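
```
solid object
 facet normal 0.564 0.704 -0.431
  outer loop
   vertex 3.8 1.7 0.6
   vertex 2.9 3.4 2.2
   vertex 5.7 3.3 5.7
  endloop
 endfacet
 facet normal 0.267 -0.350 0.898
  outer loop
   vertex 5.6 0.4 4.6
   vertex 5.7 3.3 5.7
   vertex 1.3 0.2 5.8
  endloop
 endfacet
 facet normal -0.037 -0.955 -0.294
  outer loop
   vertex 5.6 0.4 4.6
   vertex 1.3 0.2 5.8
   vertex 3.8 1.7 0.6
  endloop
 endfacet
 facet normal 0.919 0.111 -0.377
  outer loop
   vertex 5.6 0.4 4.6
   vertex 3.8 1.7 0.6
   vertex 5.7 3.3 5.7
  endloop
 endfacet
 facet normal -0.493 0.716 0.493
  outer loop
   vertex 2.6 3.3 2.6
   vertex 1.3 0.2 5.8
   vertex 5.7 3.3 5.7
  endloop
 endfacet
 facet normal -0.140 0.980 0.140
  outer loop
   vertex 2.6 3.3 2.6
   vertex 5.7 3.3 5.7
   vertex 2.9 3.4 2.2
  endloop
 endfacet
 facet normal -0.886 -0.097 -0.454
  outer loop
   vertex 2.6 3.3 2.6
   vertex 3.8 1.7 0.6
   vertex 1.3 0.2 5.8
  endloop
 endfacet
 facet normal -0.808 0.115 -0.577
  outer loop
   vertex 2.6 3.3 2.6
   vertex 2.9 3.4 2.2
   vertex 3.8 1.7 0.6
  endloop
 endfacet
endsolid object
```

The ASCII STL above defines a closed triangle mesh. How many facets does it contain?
8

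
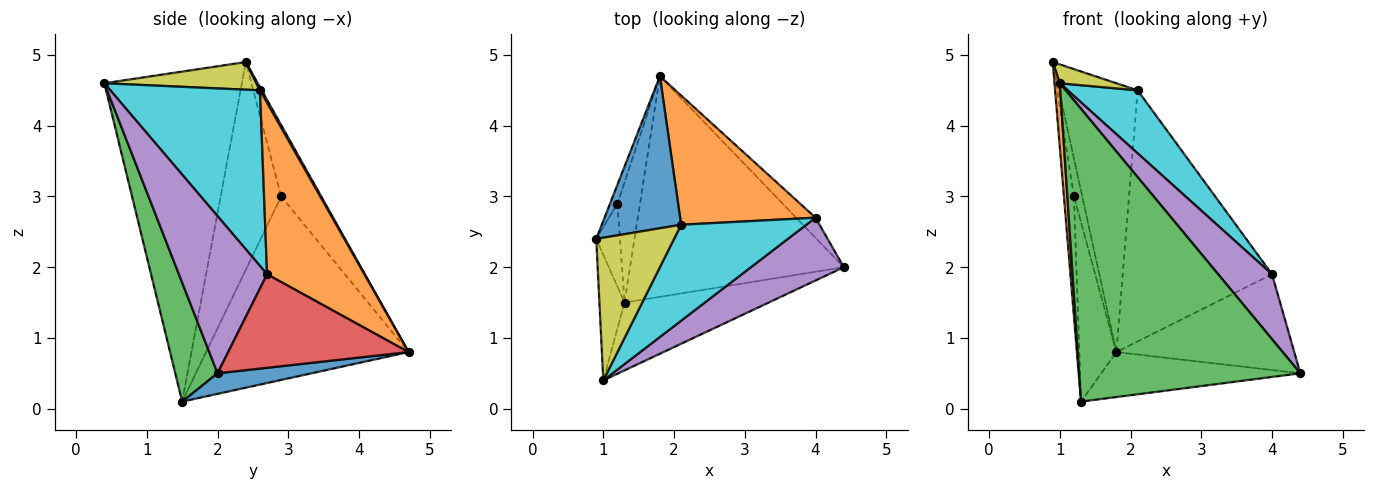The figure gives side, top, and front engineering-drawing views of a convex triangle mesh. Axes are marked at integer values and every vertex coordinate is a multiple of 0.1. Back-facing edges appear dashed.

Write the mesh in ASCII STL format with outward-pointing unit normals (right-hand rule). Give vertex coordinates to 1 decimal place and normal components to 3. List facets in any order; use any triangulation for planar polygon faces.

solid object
 facet normal 0.094 0.199 -0.976
  outer loop
   vertex 1.3 1.5 0.1
   vertex 1.8 4.7 0.8
   vertex 4.4 2.0 0.5
  endloop
 endfacet
 facet normal -0.996 -0.038 -0.076
  outer loop
   vertex 1.0 0.4 4.6
   vertex 0.9 2.4 4.9
   vertex 1.3 1.5 0.1
  endloop
 endfacet
 facet normal 0.183 -0.958 -0.222
  outer loop
   vertex 1.0 0.4 4.6
   vertex 1.3 1.5 0.1
   vertex 4.4 2.0 0.5
  endloop
 endfacet
 facet normal 0.704 0.695 -0.146
  outer loop
   vertex 4.0 2.7 1.9
   vertex 4.4 2.0 0.5
   vertex 1.8 4.7 0.8
  endloop
 endfacet
 facet normal 0.762 -0.465 0.450
  outer loop
   vertex 4.0 2.7 1.9
   vertex 1.0 0.4 4.6
   vertex 4.4 2.0 0.5
  endloop
 endfacet
 facet normal -0.974 0.202 -0.101
  outer loop
   vertex 1.2 2.9 3.0
   vertex 0.9 2.4 4.9
   vertex 1.8 4.7 0.8
  endloop
 endfacet
 facet normal -0.980 0.162 -0.112
  outer loop
   vertex 1.2 2.9 3.0
   vertex 1.3 1.5 0.1
   vertex 0.9 2.4 4.9
  endloop
 endfacet
 facet normal -0.977 0.179 -0.120
  outer loop
   vertex 1.2 2.9 3.0
   vertex 1.8 4.7 0.8
   vertex 1.3 1.5 0.1
  endloop
 endfacet
 facet normal 0.332 -0.124 0.935
  outer loop
   vertex 2.1 2.6 4.5
   vertex 0.9 2.4 4.9
   vertex 1.0 0.4 4.6
  endloop
 endfacet
 facet normal 0.761 -0.356 0.542
  outer loop
   vertex 2.1 2.6 4.5
   vertex 1.0 0.4 4.6
   vertex 4.0 2.7 1.9
  endloop
 endfacet
 facet normal 0.019 0.870 0.492
  outer loop
   vertex 2.1 2.6 4.5
   vertex 1.8 4.7 0.8
   vertex 0.9 2.4 4.9
  endloop
 endfacet
 facet normal 0.501 0.769 0.396
  outer loop
   vertex 2.1 2.6 4.5
   vertex 4.0 2.7 1.9
   vertex 1.8 4.7 0.8
  endloop
 endfacet
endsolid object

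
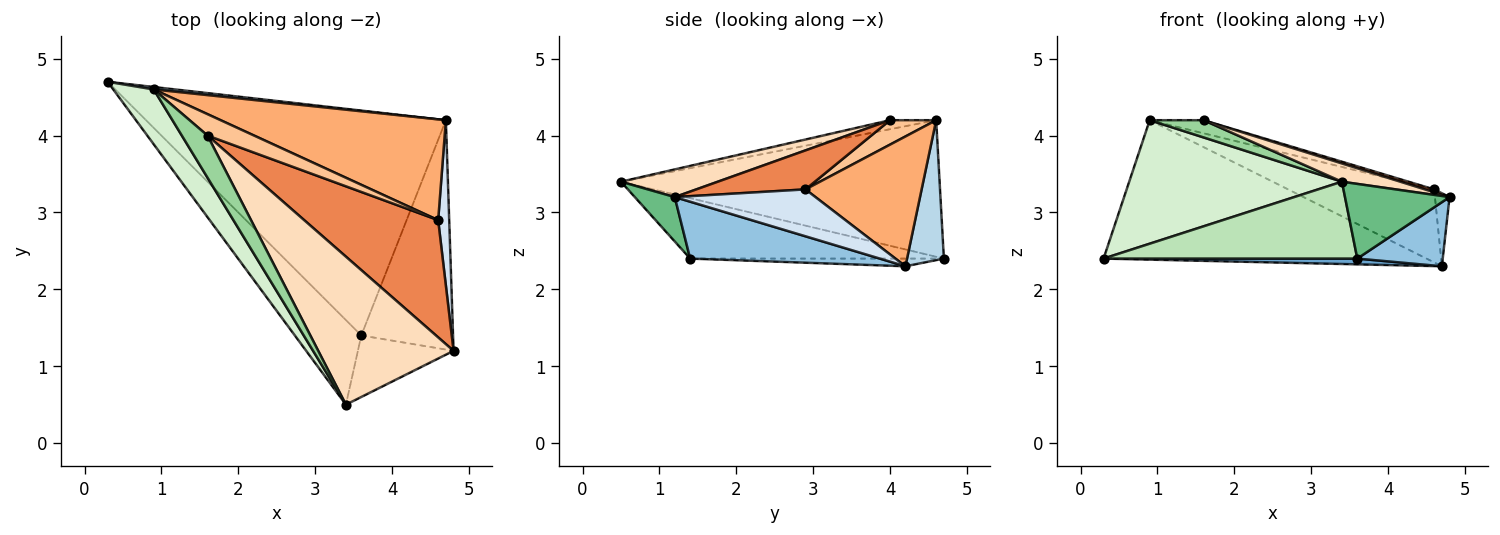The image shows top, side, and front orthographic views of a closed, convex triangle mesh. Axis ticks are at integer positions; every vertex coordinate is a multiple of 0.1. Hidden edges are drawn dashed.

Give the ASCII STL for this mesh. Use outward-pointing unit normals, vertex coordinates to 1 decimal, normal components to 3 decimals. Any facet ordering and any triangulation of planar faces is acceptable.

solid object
 facet normal -0.026 -0.026 -0.999
  outer loop
   vertex 3.6 1.4 2.4
   vertex 0.3 4.7 2.4
   vertex 4.7 4.2 2.3
  endloop
 endfacet
 facet normal 0.513 -0.231 -0.827
  outer loop
   vertex 3.6 1.4 2.4
   vertex 4.7 4.2 2.3
   vertex 4.8 1.2 3.2
  endloop
 endfacet
 facet normal 0.113 0.993 0.017
  outer loop
   vertex 0.9 4.6 4.2
   vertex 4.7 4.2 2.3
   vertex 0.3 4.7 2.4
  endloop
 endfacet
 facet normal 0.969 0.101 0.228
  outer loop
   vertex 4.6 2.9 3.3
   vertex 4.8 1.2 3.2
   vertex 4.7 4.2 2.3
  endloop
 endfacet
 facet normal 0.279 -0.024 0.960
  outer loop
   vertex 4.6 2.9 3.3
   vertex 1.6 4.0 4.2
   vertex 4.8 1.2 3.2
  endloop
 endfacet
 facet normal 0.423 0.532 0.734
  outer loop
   vertex 4.6 2.9 3.3
   vertex 4.7 4.2 2.3
   vertex 0.9 4.6 4.2
  endloop
 endfacet
 facet normal 0.408 0.476 0.779
  outer loop
   vertex 4.6 2.9 3.3
   vertex 0.9 4.6 4.2
   vertex 1.6 4.0 4.2
  endloop
 endfacet
 facet normal 0.199 -0.120 0.973
  outer loop
   vertex 3.4 0.5 3.4
   vertex 4.8 1.2 3.2
   vertex 1.6 4.0 4.2
  endloop
 endfacet
 facet normal 0.283 -0.740 -0.610
  outer loop
   vertex 3.4 0.5 3.4
   vertex 3.6 1.4 2.4
   vertex 4.8 1.2 3.2
  endloop
 endfacet
 facet normal -0.308 -0.360 0.881
  outer loop
   vertex 3.4 0.5 3.4
   vertex 1.6 4.0 4.2
   vertex 0.9 4.6 4.2
  endloop
 endfacet
 facet normal -0.558 -0.558 -0.614
  outer loop
   vertex 3.4 0.5 3.4
   vertex 0.3 4.7 2.4
   vertex 3.6 1.4 2.4
  endloop
 endfacet
 facet normal -0.808 -0.539 0.239
  outer loop
   vertex 3.4 0.5 3.4
   vertex 0.9 4.6 4.2
   vertex 0.3 4.7 2.4
  endloop
 endfacet
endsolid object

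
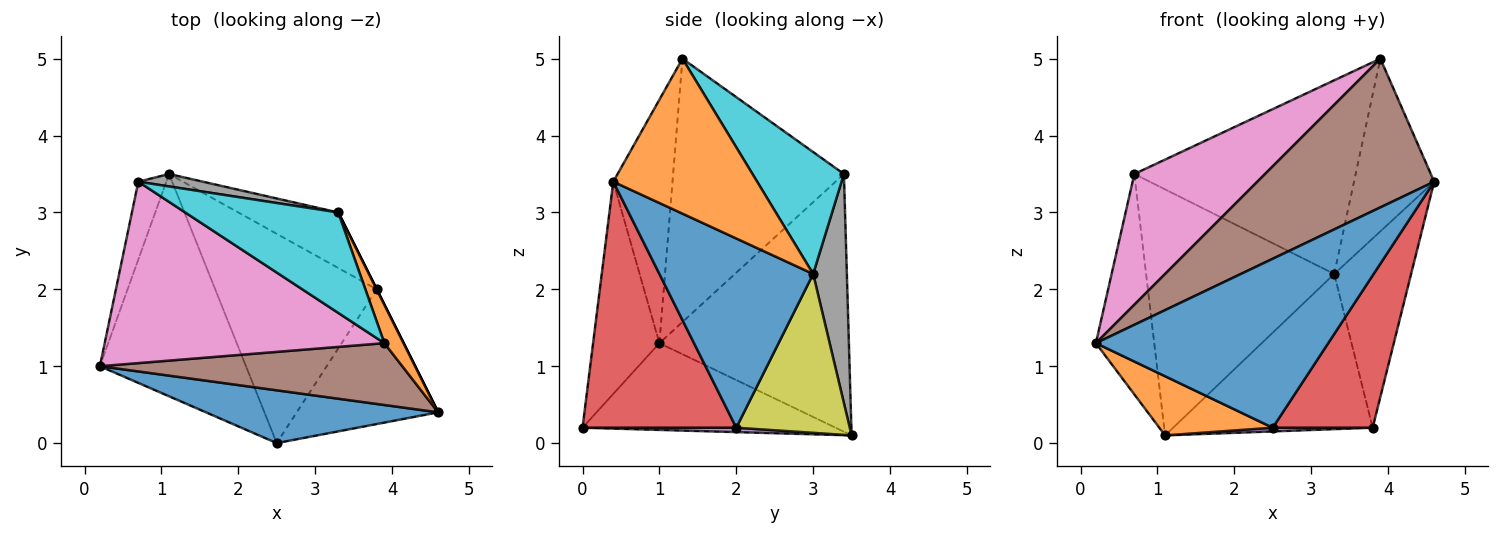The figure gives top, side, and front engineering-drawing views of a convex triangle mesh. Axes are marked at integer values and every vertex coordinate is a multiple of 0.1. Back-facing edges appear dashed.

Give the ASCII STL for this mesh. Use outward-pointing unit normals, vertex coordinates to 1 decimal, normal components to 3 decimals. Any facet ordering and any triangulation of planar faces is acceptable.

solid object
 facet normal -0.263 -0.921 0.288
  outer loop
   vertex 2.5 0.0 0.2
   vertex 4.6 0.4 3.4
   vertex 0.2 1.0 1.3
  endloop
 endfacet
 facet normal -0.498 -0.223 -0.838
  outer loop
   vertex 2.5 0.0 0.2
   vertex 0.2 1.0 1.3
   vertex 1.1 3.5 0.1
  endloop
 endfacet
 facet normal -0.951 0.293 -0.103
  outer loop
   vertex 0.7 3.4 3.5
   vertex 1.1 3.5 0.1
   vertex 0.2 1.0 1.3
  endloop
 endfacet
 facet normal 0.755 -0.491 -0.434
  outer loop
   vertex 3.8 2.0 0.2
   vertex 4.6 0.4 3.4
   vertex 2.5 0.0 0.2
  endloop
 endfacet
 facet normal 0.027 -0.018 -0.999
  outer loop
   vertex 3.8 2.0 0.2
   vertex 2.5 0.0 0.2
   vertex 1.1 3.5 0.1
  endloop
 endfacet
 facet normal -0.295 -0.882 0.367
  outer loop
   vertex 3.9 1.3 5.0
   vertex 0.2 1.0 1.3
   vertex 4.6 0.4 3.4
  endloop
 endfacet
 facet normal -0.607 -0.465 0.645
  outer loop
   vertex 3.9 1.3 5.0
   vertex 0.7 3.4 3.5
   vertex 0.2 1.0 1.3
  endloop
 endfacet
 facet normal 0.176 0.983 0.050
  outer loop
   vertex 3.3 3.0 2.2
   vertex 1.1 3.5 0.1
   vertex 0.7 3.4 3.5
  endloop
 endfacet
 facet normal 0.472 0.830 -0.297
  outer loop
   vertex 3.3 3.0 2.2
   vertex 3.8 2.0 0.2
   vertex 1.1 3.5 0.1
  endloop
 endfacet
 facet normal 0.344 0.833 0.432
  outer loop
   vertex 3.3 3.0 2.2
   vertex 0.7 3.4 3.5
   vertex 3.9 1.3 5.0
  endloop
 endfacet
 facet normal 0.894 0.447 0.000
  outer loop
   vertex 3.3 3.0 2.2
   vertex 4.6 0.4 3.4
   vertex 3.8 2.0 0.2
  endloop
 endfacet
 facet normal 0.868 0.484 0.108
  outer loop
   vertex 3.3 3.0 2.2
   vertex 3.9 1.3 5.0
   vertex 4.6 0.4 3.4
  endloop
 endfacet
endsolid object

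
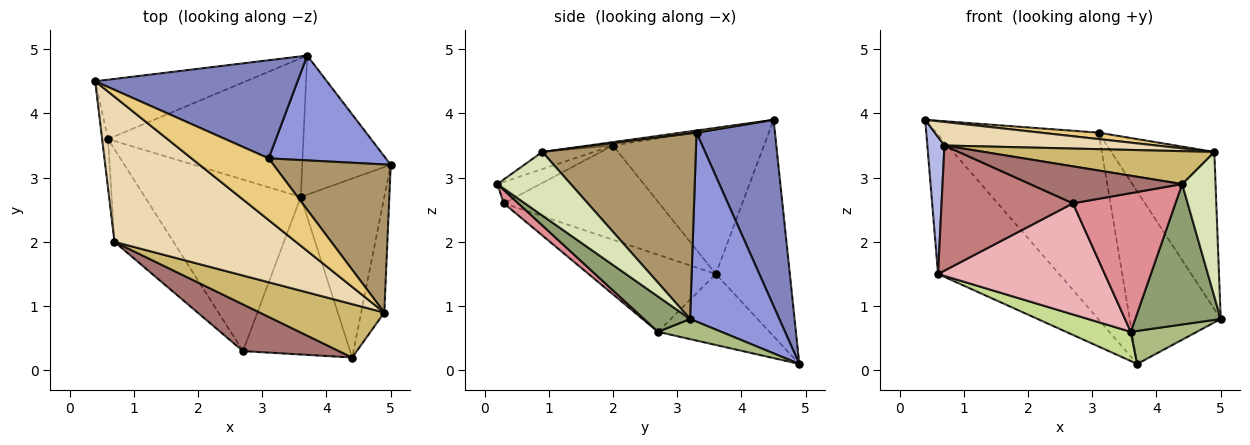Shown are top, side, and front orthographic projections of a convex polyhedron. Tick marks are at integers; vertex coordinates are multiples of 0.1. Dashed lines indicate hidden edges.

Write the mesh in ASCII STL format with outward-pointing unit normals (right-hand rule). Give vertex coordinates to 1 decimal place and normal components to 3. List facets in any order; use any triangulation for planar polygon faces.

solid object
 facet normal -0.490 0.802 -0.342
  outer loop
   vertex 0.6 3.6 1.5
   vertex 0.4 4.5 3.9
   vertex 3.7 4.9 0.1
  endloop
 endfacet
 facet normal 0.393 0.814 0.427
  outer loop
   vertex 3.1 3.3 3.7
   vertex 3.7 4.9 0.1
   vertex 0.4 4.5 3.9
  endloop
 endfacet
 facet normal 0.642 0.655 0.398
  outer loop
   vertex 3.1 3.3 3.7
   vertex 5.0 3.2 0.8
   vertex 3.7 4.9 0.1
  endloop
 endfacet
 facet normal -0.993 -0.113 -0.040
  outer loop
   vertex 0.7 2.0 3.5
   vertex 0.4 4.5 3.9
   vertex 0.6 3.6 1.5
  endloop
 endfacet
 facet normal 0.316 -0.586 -0.746
  outer loop
   vertex 3.6 2.7 0.6
   vertex 5.0 3.2 0.8
   vertex 4.4 0.2 2.9
  endloop
 endfacet
 facet normal 0.216 -0.226 -0.950
  outer loop
   vertex 3.6 2.7 0.6
   vertex 3.7 4.9 0.1
   vertex 5.0 3.2 0.8
  endloop
 endfacet
 facet normal -0.335 -0.194 -0.922
  outer loop
   vertex 3.6 2.7 0.6
   vertex 0.6 3.6 1.5
   vertex 3.7 4.9 0.1
  endloop
 endfacet
 facet normal 0.864 -0.393 -0.314
  outer loop
   vertex 4.9 0.9 3.4
   vertex 4.4 0.2 2.9
   vertex 5.0 3.2 0.8
  endloop
 endfacet
 facet normal 0.735 0.493 0.465
  outer loop
   vertex 4.9 0.9 3.4
   vertex 5.0 3.2 0.8
   vertex 3.1 3.3 3.7
  endloop
 endfacet
 facet normal -0.116 -0.521 0.846
  outer loop
   vertex 4.9 0.9 3.4
   vertex 0.7 2.0 3.5
   vertex 4.4 0.2 2.9
  endloop
 endfacet
 facet normal 0.028 -0.104 0.994
  outer loop
   vertex 4.9 0.9 3.4
   vertex 3.1 3.3 3.7
   vertex 0.4 4.5 3.9
  endloop
 endfacet
 facet normal -0.018 -0.160 0.987
  outer loop
   vertex 4.9 0.9 3.4
   vertex 0.4 4.5 3.9
   vertex 0.7 2.0 3.5
  endloop
 endfacet
 facet normal -0.172 -0.611 0.772
  outer loop
   vertex 2.7 0.3 2.6
   vertex 4.4 0.2 2.9
   vertex 0.7 2.0 3.5
  endloop
 endfacet
 facet normal -0.689 -0.582 -0.431
  outer loop
   vertex 2.7 0.3 2.6
   vertex 0.7 2.0 3.5
   vertex 0.6 3.6 1.5
  endloop
 endfacet
 facet normal 0.093 -0.658 -0.747
  outer loop
   vertex 2.7 0.3 2.6
   vertex 3.6 2.7 0.6
   vertex 4.4 0.2 2.9
  endloop
 endfacet
 facet normal -0.383 -0.502 -0.775
  outer loop
   vertex 2.7 0.3 2.6
   vertex 0.6 3.6 1.5
   vertex 3.6 2.7 0.6
  endloop
 endfacet
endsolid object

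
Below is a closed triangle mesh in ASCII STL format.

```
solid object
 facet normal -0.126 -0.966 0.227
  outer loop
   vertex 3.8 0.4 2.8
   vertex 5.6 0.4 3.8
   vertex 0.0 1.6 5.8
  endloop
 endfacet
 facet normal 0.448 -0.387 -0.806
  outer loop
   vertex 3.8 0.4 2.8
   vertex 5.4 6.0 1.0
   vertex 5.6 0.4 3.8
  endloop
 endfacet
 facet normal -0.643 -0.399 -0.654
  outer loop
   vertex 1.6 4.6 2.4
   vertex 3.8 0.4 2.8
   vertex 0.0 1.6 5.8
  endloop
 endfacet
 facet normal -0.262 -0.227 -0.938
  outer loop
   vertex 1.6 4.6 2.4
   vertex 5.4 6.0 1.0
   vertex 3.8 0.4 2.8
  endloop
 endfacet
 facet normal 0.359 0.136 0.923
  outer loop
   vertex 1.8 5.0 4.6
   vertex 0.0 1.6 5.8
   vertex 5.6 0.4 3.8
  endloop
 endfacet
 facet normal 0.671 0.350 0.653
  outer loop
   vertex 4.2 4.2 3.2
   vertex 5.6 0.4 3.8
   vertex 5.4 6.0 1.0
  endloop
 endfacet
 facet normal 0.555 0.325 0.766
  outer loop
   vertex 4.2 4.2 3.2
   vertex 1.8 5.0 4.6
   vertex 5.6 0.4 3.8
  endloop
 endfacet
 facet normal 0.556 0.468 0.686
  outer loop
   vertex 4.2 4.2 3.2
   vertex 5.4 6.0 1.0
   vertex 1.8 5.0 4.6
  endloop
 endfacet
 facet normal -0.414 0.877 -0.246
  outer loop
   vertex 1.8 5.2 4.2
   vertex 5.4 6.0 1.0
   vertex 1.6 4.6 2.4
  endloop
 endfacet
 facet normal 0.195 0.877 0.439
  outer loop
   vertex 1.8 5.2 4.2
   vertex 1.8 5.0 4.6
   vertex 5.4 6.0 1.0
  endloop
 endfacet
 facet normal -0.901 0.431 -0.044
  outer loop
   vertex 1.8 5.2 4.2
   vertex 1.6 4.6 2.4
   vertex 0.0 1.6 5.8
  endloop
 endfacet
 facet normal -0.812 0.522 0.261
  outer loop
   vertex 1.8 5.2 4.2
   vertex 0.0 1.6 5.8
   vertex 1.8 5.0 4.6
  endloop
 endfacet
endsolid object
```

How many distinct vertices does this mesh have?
8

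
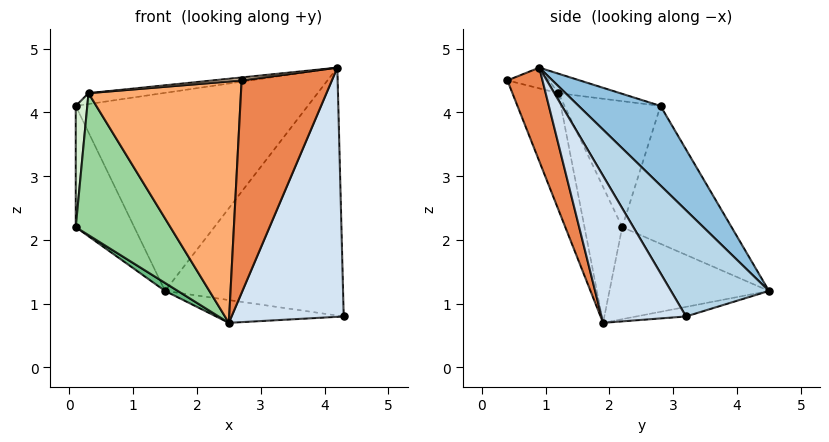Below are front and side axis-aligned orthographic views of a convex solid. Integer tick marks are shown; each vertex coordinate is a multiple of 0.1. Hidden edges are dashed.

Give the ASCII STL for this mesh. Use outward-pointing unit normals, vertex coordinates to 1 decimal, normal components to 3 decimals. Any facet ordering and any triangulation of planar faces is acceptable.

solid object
 facet normal -0.064 0.165 -0.984
  outer loop
   vertex 1.5 4.5 1.2
   vertex 4.3 3.2 0.8
   vertex 2.5 1.9 0.7
  endloop
 endfacet
 facet normal 0.271 0.768 0.581
  outer loop
   vertex 4.2 0.9 4.7
   vertex 1.5 4.5 1.2
   vertex 0.1 2.8 4.1
  endloop
 endfacet
 facet normal 0.426 0.774 0.468
  outer loop
   vertex 4.2 0.9 4.7
   vertex 4.3 3.2 0.8
   vertex 1.5 4.5 1.2
  endloop
 endfacet
 facet normal 0.548 -0.727 -0.415
  outer loop
   vertex 4.2 0.9 4.7
   vertex 2.5 1.9 0.7
   vertex 4.3 3.2 0.8
  endloop
 endfacet
 facet normal 0.338 -0.869 -0.361
  outer loop
   vertex 4.2 0.9 4.7
   vertex 2.7 0.4 4.5
   vertex 2.5 1.9 0.7
  endloop
 endfacet
 facet normal -0.272 -0.900 -0.341
  outer loop
   vertex 0.3 1.2 4.3
   vertex 2.5 1.9 0.7
   vertex 2.7 0.4 4.5
  endloop
 endfacet
 facet normal -0.093 0.112 0.989
  outer loop
   vertex 0.3 1.2 4.3
   vertex 4.2 0.9 4.7
   vertex 0.1 2.8 4.1
  endloop
 endfacet
 facet normal -0.107 -0.074 0.991
  outer loop
   vertex 0.3 1.2 4.3
   vertex 2.7 0.4 4.5
   vertex 4.2 0.9 4.7
  endloop
 endfacet
 facet normal -0.533 -0.043 -0.845
  outer loop
   vertex 0.1 2.2 2.2
   vertex 1.5 4.5 1.2
   vertex 2.5 1.9 0.7
  endloop
 endfacet
 facet normal -0.343 -0.860 -0.377
  outer loop
   vertex 0.1 2.2 2.2
   vertex 2.5 1.9 0.7
   vertex 0.3 1.2 4.3
  endloop
 endfacet
 facet normal -0.872 0.467 -0.147
  outer loop
   vertex 0.1 2.2 2.2
   vertex 0.1 2.8 4.1
   vertex 1.5 4.5 1.2
  endloop
 endfacet
 facet normal -0.992 -0.119 0.038
  outer loop
   vertex 0.1 2.2 2.2
   vertex 0.3 1.2 4.3
   vertex 0.1 2.8 4.1
  endloop
 endfacet
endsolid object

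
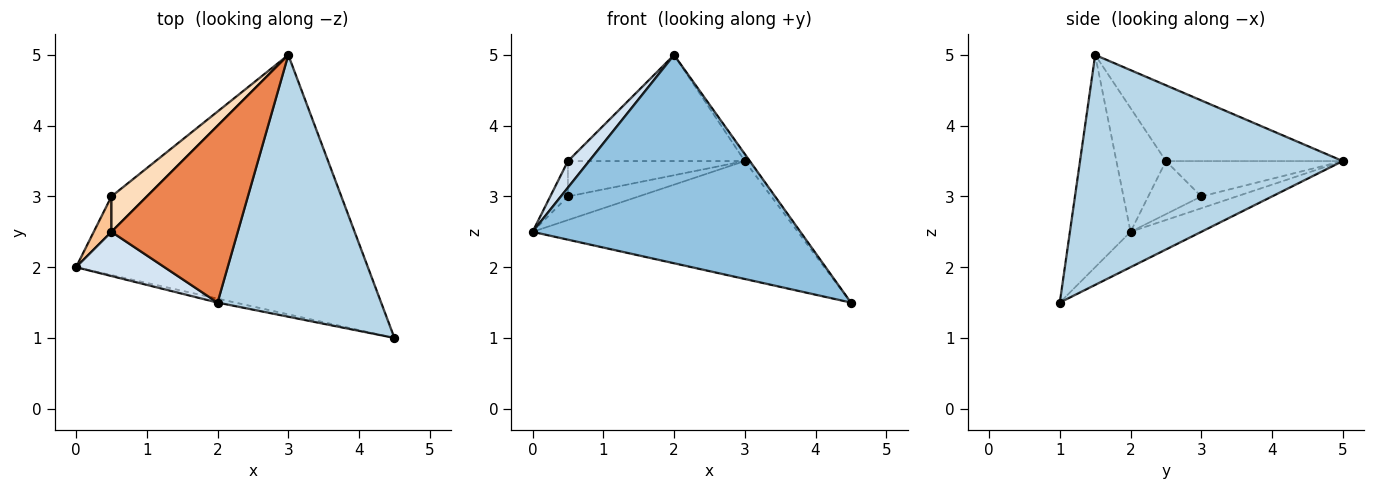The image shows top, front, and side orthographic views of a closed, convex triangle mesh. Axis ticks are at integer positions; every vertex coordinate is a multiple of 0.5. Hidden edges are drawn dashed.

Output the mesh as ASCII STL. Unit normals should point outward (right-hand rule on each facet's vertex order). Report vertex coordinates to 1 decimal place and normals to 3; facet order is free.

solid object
 facet normal -0.110 0.411 -0.905
  outer loop
   vertex 3.0 5.0 3.5
   vertex 4.5 1.0 1.5
   vertex 0.0 2.0 2.5
  endloop
 endfacet
 facet normal -0.221 -0.975 -0.018
  outer loop
   vertex 2.0 1.5 5.0
   vertex 0.0 2.0 2.5
   vertex 4.5 1.0 1.5
  endloop
 endfacet
 facet normal 0.815 0.016 0.580
  outer loop
   vertex 2.0 1.5 5.0
   vertex 4.5 1.0 1.5
   vertex 3.0 5.0 3.5
  endloop
 endfacet
 facet normal -0.768 -0.329 0.549
  outer loop
   vertex 0.5 2.5 3.5
   vertex 0.0 2.0 2.5
   vertex 2.0 1.5 5.0
  endloop
 endfacet
 facet normal -0.457 0.457 0.762
  outer loop
   vertex 0.5 2.5 3.5
   vertex 2.0 1.5 5.0
   vertex 3.0 5.0 3.5
  endloop
 endfacet
 facet normal -0.267 0.535 -0.802
  outer loop
   vertex 0.5 3.0 3.0
   vertex 3.0 5.0 3.5
   vertex 0.0 2.0 2.5
  endloop
 endfacet
 facet normal -0.905 0.302 0.302
  outer loop
   vertex 0.5 3.0 3.0
   vertex 0.0 2.0 2.5
   vertex 0.5 2.5 3.5
  endloop
 endfacet
 facet normal -0.577 0.577 0.577
  outer loop
   vertex 0.5 3.0 3.0
   vertex 0.5 2.5 3.5
   vertex 3.0 5.0 3.5
  endloop
 endfacet
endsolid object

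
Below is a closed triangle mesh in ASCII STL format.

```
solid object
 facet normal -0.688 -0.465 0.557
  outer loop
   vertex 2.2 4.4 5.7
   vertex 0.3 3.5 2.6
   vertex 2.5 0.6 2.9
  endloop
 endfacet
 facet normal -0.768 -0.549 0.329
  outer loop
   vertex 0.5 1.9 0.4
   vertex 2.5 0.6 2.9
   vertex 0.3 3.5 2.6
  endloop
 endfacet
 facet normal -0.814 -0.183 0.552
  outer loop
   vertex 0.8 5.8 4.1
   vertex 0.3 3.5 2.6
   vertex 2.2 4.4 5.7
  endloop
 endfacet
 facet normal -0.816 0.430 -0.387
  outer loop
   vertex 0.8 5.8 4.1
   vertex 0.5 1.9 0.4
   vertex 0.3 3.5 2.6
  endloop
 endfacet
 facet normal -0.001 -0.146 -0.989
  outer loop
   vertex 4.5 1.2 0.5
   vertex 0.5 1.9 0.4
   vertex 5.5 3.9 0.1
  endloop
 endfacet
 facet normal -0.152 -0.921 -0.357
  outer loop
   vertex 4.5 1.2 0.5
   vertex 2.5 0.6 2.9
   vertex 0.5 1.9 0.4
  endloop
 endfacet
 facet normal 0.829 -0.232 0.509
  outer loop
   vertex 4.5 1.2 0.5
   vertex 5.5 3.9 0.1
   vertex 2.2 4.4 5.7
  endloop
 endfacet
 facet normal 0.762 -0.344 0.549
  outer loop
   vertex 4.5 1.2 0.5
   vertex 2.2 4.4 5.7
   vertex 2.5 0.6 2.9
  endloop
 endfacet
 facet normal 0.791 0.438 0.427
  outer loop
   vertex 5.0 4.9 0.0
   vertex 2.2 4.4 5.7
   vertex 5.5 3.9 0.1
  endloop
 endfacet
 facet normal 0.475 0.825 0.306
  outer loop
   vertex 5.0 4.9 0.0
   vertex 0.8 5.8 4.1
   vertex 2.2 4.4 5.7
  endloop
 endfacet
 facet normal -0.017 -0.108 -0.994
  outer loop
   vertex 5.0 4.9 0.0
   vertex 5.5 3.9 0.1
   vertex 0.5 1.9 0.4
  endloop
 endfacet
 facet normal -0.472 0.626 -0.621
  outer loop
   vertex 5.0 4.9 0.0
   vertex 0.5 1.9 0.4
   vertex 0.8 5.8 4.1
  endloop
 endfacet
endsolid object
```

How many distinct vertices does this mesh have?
8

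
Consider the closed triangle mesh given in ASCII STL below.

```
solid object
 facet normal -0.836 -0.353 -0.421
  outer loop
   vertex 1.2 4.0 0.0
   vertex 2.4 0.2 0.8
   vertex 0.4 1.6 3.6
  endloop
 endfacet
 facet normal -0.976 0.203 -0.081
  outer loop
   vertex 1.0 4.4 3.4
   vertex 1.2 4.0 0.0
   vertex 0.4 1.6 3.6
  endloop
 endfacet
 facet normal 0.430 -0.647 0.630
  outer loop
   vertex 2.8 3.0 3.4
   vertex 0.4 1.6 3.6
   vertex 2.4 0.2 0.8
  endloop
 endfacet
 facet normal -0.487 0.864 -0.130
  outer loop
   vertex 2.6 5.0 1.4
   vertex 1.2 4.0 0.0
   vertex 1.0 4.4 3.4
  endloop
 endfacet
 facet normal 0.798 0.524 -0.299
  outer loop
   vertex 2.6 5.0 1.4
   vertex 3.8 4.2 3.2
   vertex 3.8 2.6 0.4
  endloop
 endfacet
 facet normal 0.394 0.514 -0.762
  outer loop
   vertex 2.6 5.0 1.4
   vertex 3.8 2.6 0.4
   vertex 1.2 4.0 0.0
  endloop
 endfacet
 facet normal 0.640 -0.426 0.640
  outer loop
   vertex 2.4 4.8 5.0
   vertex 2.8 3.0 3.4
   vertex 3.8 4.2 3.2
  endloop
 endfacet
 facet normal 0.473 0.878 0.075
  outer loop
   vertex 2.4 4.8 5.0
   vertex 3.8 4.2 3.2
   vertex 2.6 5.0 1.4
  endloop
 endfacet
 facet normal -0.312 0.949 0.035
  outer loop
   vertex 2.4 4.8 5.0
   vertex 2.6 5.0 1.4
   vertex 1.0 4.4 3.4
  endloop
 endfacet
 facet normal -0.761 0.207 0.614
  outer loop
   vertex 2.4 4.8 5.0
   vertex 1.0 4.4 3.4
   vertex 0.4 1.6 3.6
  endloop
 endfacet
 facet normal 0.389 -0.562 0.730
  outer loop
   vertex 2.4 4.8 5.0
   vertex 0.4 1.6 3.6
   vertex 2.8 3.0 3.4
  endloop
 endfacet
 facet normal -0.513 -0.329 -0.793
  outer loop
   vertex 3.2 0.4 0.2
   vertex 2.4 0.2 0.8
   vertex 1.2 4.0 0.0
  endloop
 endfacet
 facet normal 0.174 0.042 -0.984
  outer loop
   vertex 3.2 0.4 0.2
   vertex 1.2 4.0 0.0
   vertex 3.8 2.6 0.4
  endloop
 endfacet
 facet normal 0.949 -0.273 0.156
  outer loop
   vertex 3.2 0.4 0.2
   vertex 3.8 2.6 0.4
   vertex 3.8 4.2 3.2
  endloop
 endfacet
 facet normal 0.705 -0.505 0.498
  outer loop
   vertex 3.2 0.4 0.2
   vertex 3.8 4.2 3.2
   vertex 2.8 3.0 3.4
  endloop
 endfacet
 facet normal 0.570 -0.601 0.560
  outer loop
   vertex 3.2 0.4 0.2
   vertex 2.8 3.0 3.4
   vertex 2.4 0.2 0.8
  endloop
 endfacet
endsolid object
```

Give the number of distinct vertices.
10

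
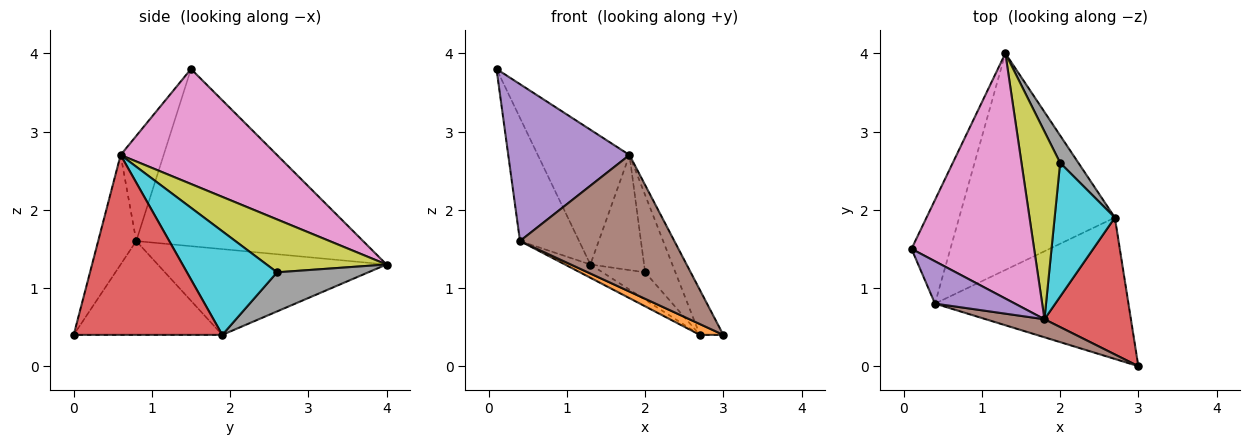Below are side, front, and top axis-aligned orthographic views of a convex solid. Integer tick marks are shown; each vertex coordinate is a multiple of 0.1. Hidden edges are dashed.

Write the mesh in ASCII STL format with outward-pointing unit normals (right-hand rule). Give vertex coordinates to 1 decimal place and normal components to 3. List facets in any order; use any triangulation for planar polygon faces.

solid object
 facet normal -0.947 0.247 -0.208
  outer loop
   vertex 0.4 0.8 1.6
   vertex 0.1 1.5 3.8
   vertex 1.3 4.0 1.3
  endloop
 endfacet
 facet normal -0.435 -0.069 -0.898
  outer loop
   vertex 0.4 0.8 1.6
   vertex 2.7 1.9 0.4
   vertex 3.0 0.0 0.4
  endloop
 endfacet
 facet normal -0.482 0.054 -0.875
  outer loop
   vertex 0.4 0.8 1.6
   vertex 1.3 4.0 1.3
   vertex 2.7 1.9 0.4
  endloop
 endfacet
 facet normal 0.892 0.141 0.429
  outer loop
   vertex 1.8 0.6 2.7
   vertex 3.0 0.0 0.4
   vertex 2.7 1.9 0.4
  endloop
 endfacet
 facet normal -0.324 -0.913 0.246
  outer loop
   vertex 1.8 0.6 2.7
   vertex 0.1 1.5 3.8
   vertex 0.4 0.8 1.6
  endloop
 endfacet
 facet normal -0.238 -0.963 0.127
  outer loop
   vertex 1.8 0.6 2.7
   vertex 0.4 0.8 1.6
   vertex 3.0 0.0 0.4
  endloop
 endfacet
 facet normal 0.635 0.372 0.677
  outer loop
   vertex 1.8 0.6 2.7
   vertex 1.3 4.0 1.3
   vertex 0.1 1.5 3.8
  endloop
 endfacet
 facet normal 0.835 0.389 0.389
  outer loop
   vertex 2.0 2.6 1.2
   vertex 2.7 1.9 0.4
   vertex 1.3 4.0 1.3
  endloop
 endfacet
 facet normal 0.759 0.340 0.555
  outer loop
   vertex 2.0 2.6 1.2
   vertex 1.3 4.0 1.3
   vertex 1.8 0.6 2.7
  endloop
 endfacet
 facet normal 0.830 0.279 0.483
  outer loop
   vertex 2.0 2.6 1.2
   vertex 1.8 0.6 2.7
   vertex 2.7 1.9 0.4
  endloop
 endfacet
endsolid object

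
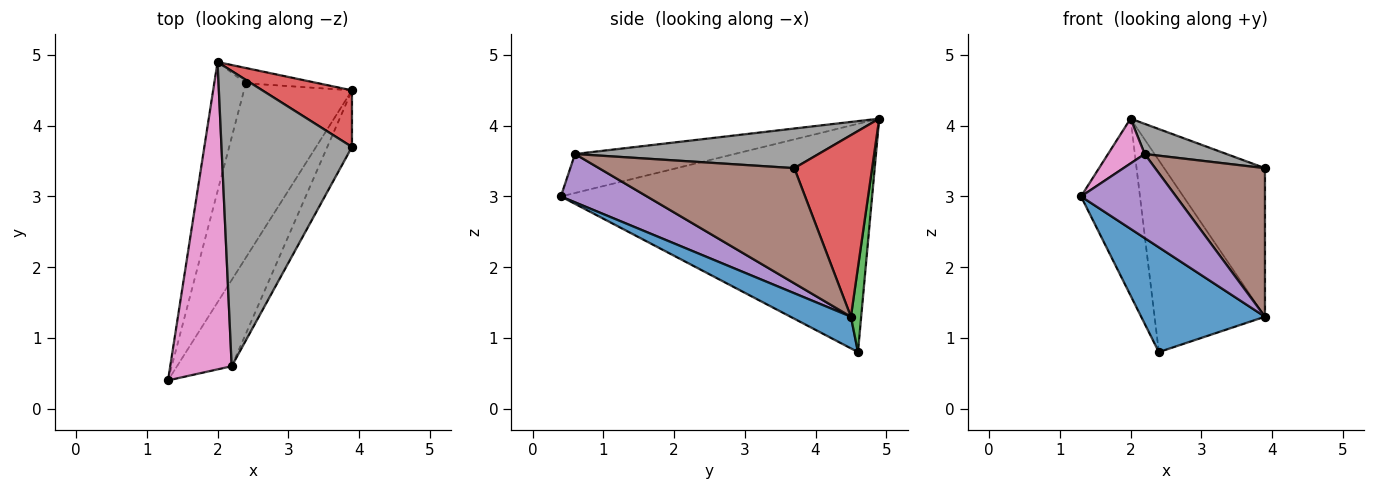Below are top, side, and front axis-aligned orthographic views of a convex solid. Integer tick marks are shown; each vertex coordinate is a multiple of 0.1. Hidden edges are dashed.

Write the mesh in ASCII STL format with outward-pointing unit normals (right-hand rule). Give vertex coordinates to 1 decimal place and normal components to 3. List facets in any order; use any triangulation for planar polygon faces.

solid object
 facet normal 0.244 -0.499 -0.831
  outer loop
   vertex 2.4 4.6 0.8
   vertex 3.9 4.5 1.3
   vertex 1.3 0.4 3.0
  endloop
 endfacet
 facet normal -0.974 0.184 -0.135
  outer loop
   vertex 2.4 4.6 0.8
   vertex 1.3 0.4 3.0
   vertex 2.0 4.9 4.1
  endloop
 endfacet
 facet normal 0.093 0.993 -0.079
  outer loop
   vertex 2.4 4.6 0.8
   vertex 2.0 4.9 4.1
   vertex 3.9 4.5 1.3
  endloop
 endfacet
 facet normal 0.585 0.758 0.289
  outer loop
   vertex 3.9 3.7 3.4
   vertex 3.9 4.5 1.3
   vertex 2.0 4.9 4.1
  endloop
 endfacet
 facet normal 0.535 -0.590 -0.605
  outer loop
   vertex 2.2 0.6 3.6
   vertex 1.3 0.4 3.0
   vertex 3.9 4.5 1.3
  endloop
 endfacet
 facet normal 0.857 -0.482 -0.184
  outer loop
   vertex 2.2 0.6 3.6
   vertex 3.9 4.5 1.3
   vertex 3.9 3.7 3.4
  endloop
 endfacet
 facet normal -0.532 -0.122 0.838
  outer loop
   vertex 2.2 0.6 3.6
   vertex 2.0 4.9 4.1
   vertex 1.3 0.4 3.0
  endloop
 endfacet
 facet normal 0.289 -0.097 0.952
  outer loop
   vertex 2.2 0.6 3.6
   vertex 3.9 3.7 3.4
   vertex 2.0 4.9 4.1
  endloop
 endfacet
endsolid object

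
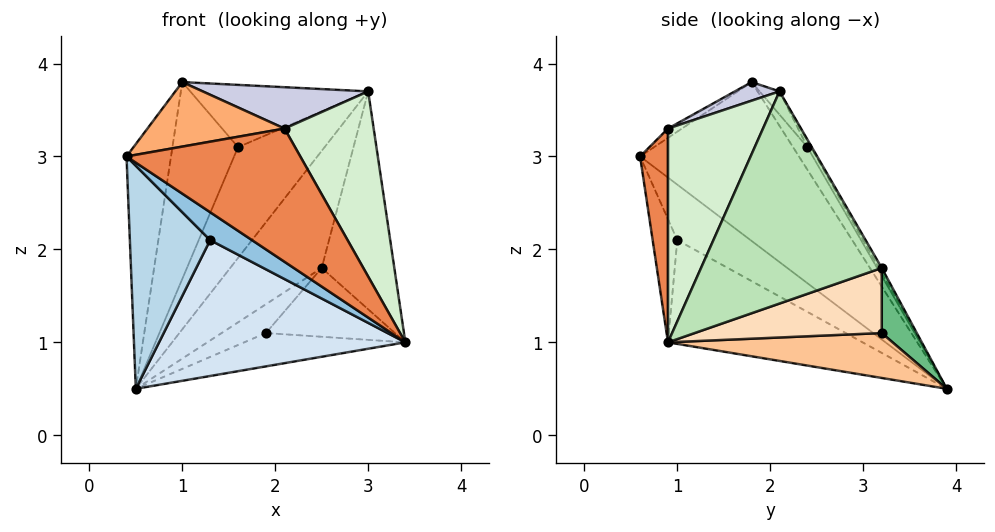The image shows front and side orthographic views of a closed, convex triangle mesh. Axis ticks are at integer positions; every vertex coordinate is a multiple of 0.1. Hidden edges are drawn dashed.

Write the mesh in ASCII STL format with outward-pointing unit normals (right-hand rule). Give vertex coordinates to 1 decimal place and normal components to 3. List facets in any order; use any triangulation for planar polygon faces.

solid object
 facet normal -0.918 0.257 0.303
  outer loop
   vertex 1.0 1.8 3.8
   vertex 0.5 3.9 0.5
   vertex 0.4 0.6 3.0
  endloop
 endfacet
 facet normal -0.379 -0.644 -0.665
  outer loop
   vertex 1.3 1.0 2.1
   vertex 3.4 0.9 1.0
   vertex 0.4 0.6 3.0
  endloop
 endfacet
 facet normal -0.476 -0.522 -0.708
  outer loop
   vertex 1.3 1.0 2.1
   vertex 0.4 0.6 3.0
   vertex 0.5 3.9 0.5
  endloop
 endfacet
 facet normal -0.414 -0.525 -0.744
  outer loop
   vertex 1.3 1.0 2.1
   vertex 0.5 3.9 0.5
   vertex 3.4 0.9 1.0
  endloop
 endfacet
 facet normal 0.158 -0.983 0.089
  outer loop
   vertex 2.1 0.9 3.3
   vertex 0.4 0.6 3.0
   vertex 3.4 0.9 1.0
  endloop
 endfacet
 facet normal -0.054 -0.535 0.843
  outer loop
   vertex 2.1 0.9 3.3
   vertex 1.0 1.8 3.8
   vertex 0.4 0.6 3.0
  endloop
 endfacet
 facet normal 0.516 0.370 -0.772
  outer loop
   vertex 1.9 3.2 1.1
   vertex 3.4 0.9 1.0
   vertex 0.5 3.9 0.5
  endloop
 endfacet
 facet normal 0.673 0.464 -0.577
  outer loop
   vertex 1.9 3.2 1.1
   vertex 2.5 3.2 1.8
   vertex 3.4 0.9 1.0
  endloop
 endfacet
 facet normal 0.548 0.693 -0.469
  outer loop
   vertex 1.9 3.2 1.1
   vertex 0.5 3.9 0.5
   vertex 2.5 3.2 1.8
  endloop
 endfacet
 facet normal -0.179 0.818 0.547
  outer loop
   vertex 1.6 2.4 3.1
   vertex 0.5 3.9 0.5
   vertex 1.0 1.8 3.8
  endloop
 endfacet
 facet normal 0.927 0.373 -0.028
  outer loop
   vertex 3.0 2.1 3.7
   vertex 3.4 0.9 1.0
   vertex 2.5 3.2 1.8
  endloop
 endfacet
 facet normal 0.674 -0.633 0.381
  outer loop
   vertex 3.0 2.1 3.7
   vertex 2.1 0.9 3.3
   vertex 3.4 0.9 1.0
  endloop
 endfacet
 facet normal -0.027 0.862 0.506
  outer loop
   vertex 3.0 2.1 3.7
   vertex 2.5 3.2 1.8
   vertex 0.5 3.9 0.5
  endloop
 endfacet
 facet normal -0.035 0.859 0.510
  outer loop
   vertex 3.0 2.1 3.7
   vertex 0.5 3.9 0.5
   vertex 1.6 2.4 3.1
  endloop
 endfacet
 facet normal 0.103 -0.383 0.918
  outer loop
   vertex 3.0 2.1 3.7
   vertex 1.0 1.8 3.8
   vertex 2.1 0.9 3.3
  endloop
 endfacet
 facet normal -0.089 0.793 0.603
  outer loop
   vertex 3.0 2.1 3.7
   vertex 1.6 2.4 3.1
   vertex 1.0 1.8 3.8
  endloop
 endfacet
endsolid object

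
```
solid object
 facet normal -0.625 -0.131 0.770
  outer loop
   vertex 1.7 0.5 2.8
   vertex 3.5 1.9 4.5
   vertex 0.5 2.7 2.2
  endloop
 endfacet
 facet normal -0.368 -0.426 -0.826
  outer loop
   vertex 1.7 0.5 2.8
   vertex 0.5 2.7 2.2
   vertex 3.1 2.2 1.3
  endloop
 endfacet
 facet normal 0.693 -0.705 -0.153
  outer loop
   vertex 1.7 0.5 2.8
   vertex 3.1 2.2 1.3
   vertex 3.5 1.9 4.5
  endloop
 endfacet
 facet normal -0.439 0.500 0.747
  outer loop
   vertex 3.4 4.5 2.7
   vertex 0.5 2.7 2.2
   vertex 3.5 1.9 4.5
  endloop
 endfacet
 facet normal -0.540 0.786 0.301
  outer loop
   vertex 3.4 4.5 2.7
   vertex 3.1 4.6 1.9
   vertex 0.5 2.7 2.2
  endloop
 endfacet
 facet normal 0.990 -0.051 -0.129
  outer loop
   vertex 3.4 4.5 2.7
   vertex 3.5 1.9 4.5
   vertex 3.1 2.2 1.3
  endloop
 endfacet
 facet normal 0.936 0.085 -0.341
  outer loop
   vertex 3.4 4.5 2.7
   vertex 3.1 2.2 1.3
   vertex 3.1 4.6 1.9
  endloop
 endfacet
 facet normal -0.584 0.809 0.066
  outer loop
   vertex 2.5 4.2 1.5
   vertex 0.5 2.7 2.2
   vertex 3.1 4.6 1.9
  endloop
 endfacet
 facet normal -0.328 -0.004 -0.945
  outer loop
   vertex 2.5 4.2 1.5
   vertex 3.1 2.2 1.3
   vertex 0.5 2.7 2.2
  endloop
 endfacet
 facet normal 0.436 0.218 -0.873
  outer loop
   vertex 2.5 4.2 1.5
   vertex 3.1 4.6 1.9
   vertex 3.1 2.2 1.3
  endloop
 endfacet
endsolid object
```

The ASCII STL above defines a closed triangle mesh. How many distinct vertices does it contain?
7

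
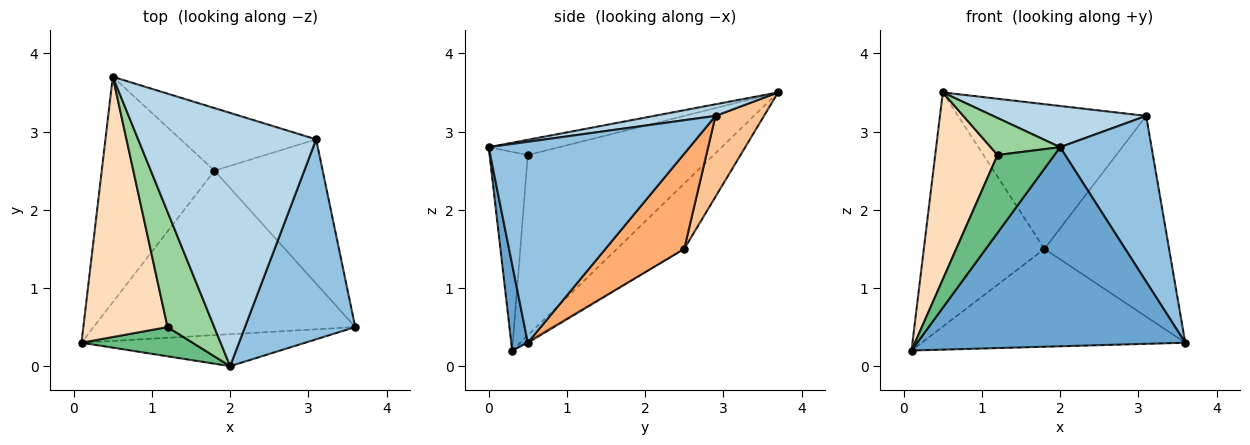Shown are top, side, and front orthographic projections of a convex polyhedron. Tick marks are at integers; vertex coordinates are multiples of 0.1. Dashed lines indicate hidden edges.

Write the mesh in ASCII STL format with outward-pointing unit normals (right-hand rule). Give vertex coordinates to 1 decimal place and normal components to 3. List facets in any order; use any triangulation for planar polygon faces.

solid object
 facet normal 0.061 -0.986 -0.158
  outer loop
   vertex 2.0 0.0 2.8
   vertex 0.1 0.3 0.2
   vertex 3.6 0.5 0.3
  endloop
 endfacet
 facet normal 0.814 -0.370 0.447
  outer loop
   vertex 3.1 2.9 3.2
   vertex 2.0 0.0 2.8
   vertex 3.6 0.5 0.3
  endloop
 endfacet
 facet normal 0.064 -0.160 0.985
  outer loop
   vertex 3.1 2.9 3.2
   vertex 0.5 3.7 3.5
   vertex 2.0 0.0 2.8
  endloop
 endfacet
 facet normal -0.005 0.511 -0.859
  outer loop
   vertex 1.8 2.5 1.5
   vertex 3.6 0.5 0.3
   vertex 0.1 0.3 0.2
  endloop
 endfacet
 facet normal -0.373 0.668 -0.643
  outer loop
   vertex 1.8 2.5 1.5
   vertex 0.1 0.3 0.2
   vertex 0.5 3.7 3.5
  endloop
 endfacet
 facet normal 0.457 0.722 -0.519
  outer loop
   vertex 1.8 2.5 1.5
   vertex 3.1 2.9 3.2
   vertex 3.6 0.5 0.3
  endloop
 endfacet
 facet normal 0.230 0.893 -0.386
  outer loop
   vertex 1.8 2.5 1.5
   vertex 0.5 3.7 3.5
   vertex 3.1 2.9 3.2
  endloop
 endfacet
 facet normal -0.867 -0.291 0.405
  outer loop
   vertex 1.2 0.5 2.7
   vertex 0.5 3.7 3.5
   vertex 0.1 0.3 0.2
  endloop
 endfacet
 facet normal -0.532 -0.792 0.298
  outer loop
   vertex 1.2 0.5 2.7
   vertex 0.1 0.3 0.2
   vertex 2.0 0.0 2.8
  endloop
 endfacet
 facet normal -0.296 -0.292 0.909
  outer loop
   vertex 1.2 0.5 2.7
   vertex 2.0 0.0 2.8
   vertex 0.5 3.7 3.5
  endloop
 endfacet
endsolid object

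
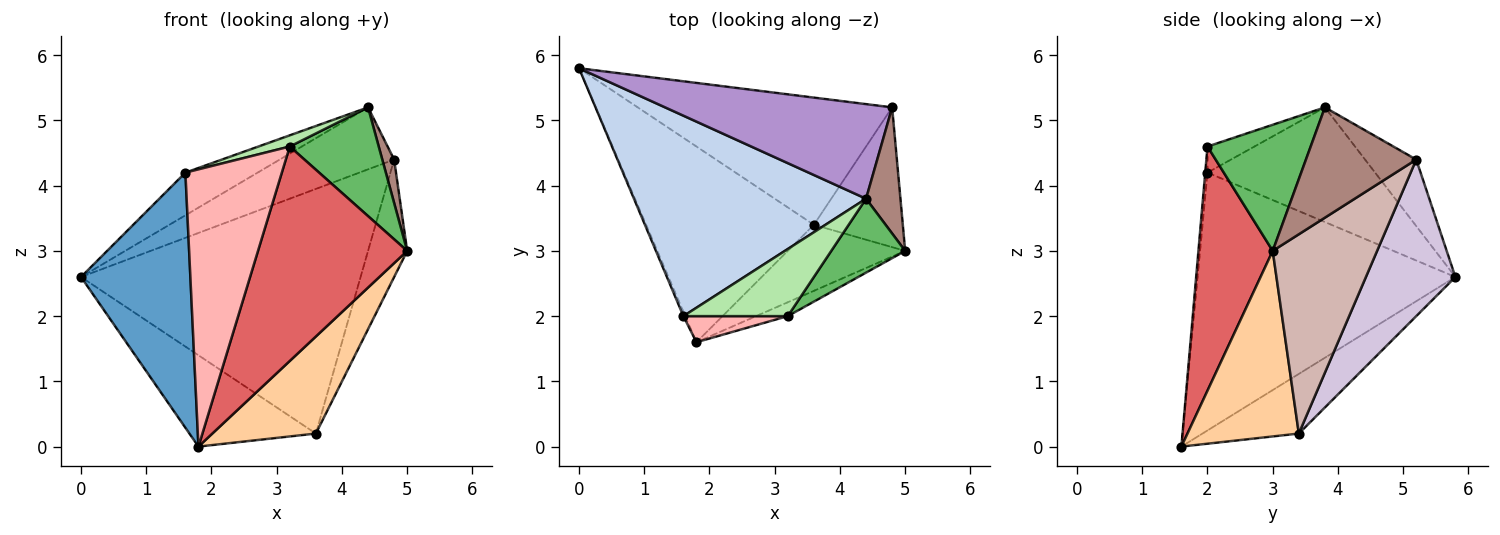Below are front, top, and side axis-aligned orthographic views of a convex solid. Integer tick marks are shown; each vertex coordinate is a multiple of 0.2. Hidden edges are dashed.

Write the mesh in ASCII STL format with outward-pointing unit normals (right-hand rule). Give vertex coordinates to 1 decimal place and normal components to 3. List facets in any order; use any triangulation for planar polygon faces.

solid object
 facet normal -0.921 -0.390 -0.007
  outer loop
   vertex 1.6 2.0 4.2
   vertex 0.0 5.8 2.6
   vertex 1.8 1.6 0.0
  endloop
 endfacet
 facet normal -0.435 0.188 0.881
  outer loop
   vertex 1.6 2.0 4.2
   vertex 4.4 3.8 5.2
   vertex 0.0 5.8 2.6
  endloop
 endfacet
 facet normal -0.307 0.403 -0.863
  outer loop
   vertex 3.6 3.4 0.2
   vertex 1.8 1.6 0.0
   vertex 0.0 5.8 2.6
  endloop
 endfacet
 facet normal 0.664 -0.618 -0.420
  outer loop
   vertex 3.6 3.4 0.2
   vertex 5.0 3.0 3.0
   vertex 1.8 1.6 0.0
  endloop
 endfacet
 facet normal 0.692 -0.597 0.406
  outer loop
   vertex 3.2 2.0 4.6
   vertex 5.0 3.0 3.0
   vertex 4.4 3.8 5.2
  endloop
 endfacet
 facet normal -0.239 -0.160 0.958
  outer loop
   vertex 3.2 2.0 4.6
   vertex 4.4 3.8 5.2
   vertex 1.6 2.0 4.2
  endloop
 endfacet
 facet normal 0.445 -0.894 -0.058
  outer loop
   vertex 3.2 2.0 4.6
   vertex 1.8 1.6 0.0
   vertex 5.0 3.0 3.0
  endloop
 endfacet
 facet normal -0.023 -0.995 0.094
  outer loop
   vertex 3.2 2.0 4.6
   vertex 1.6 2.0 4.2
   vertex 1.8 1.6 0.0
  endloop
 endfacet
 facet normal -0.238 0.532 0.812
  outer loop
   vertex 4.8 5.2 4.4
   vertex 0.0 5.8 2.6
   vertex 4.4 3.8 5.2
  endloop
 endfacet
 facet normal 0.273 0.853 -0.444
  outer loop
   vertex 4.8 5.2 4.4
   vertex 3.6 3.4 0.2
   vertex 0.0 5.8 2.6
  endloop
 endfacet
 facet normal 0.950 -0.102 0.296
  outer loop
   vertex 4.8 5.2 4.4
   vertex 4.4 3.8 5.2
   vertex 5.0 3.0 3.0
  endloop
 endfacet
 facet normal 0.864 0.324 -0.386
  outer loop
   vertex 4.8 5.2 4.4
   vertex 5.0 3.0 3.0
   vertex 3.6 3.4 0.2
  endloop
 endfacet
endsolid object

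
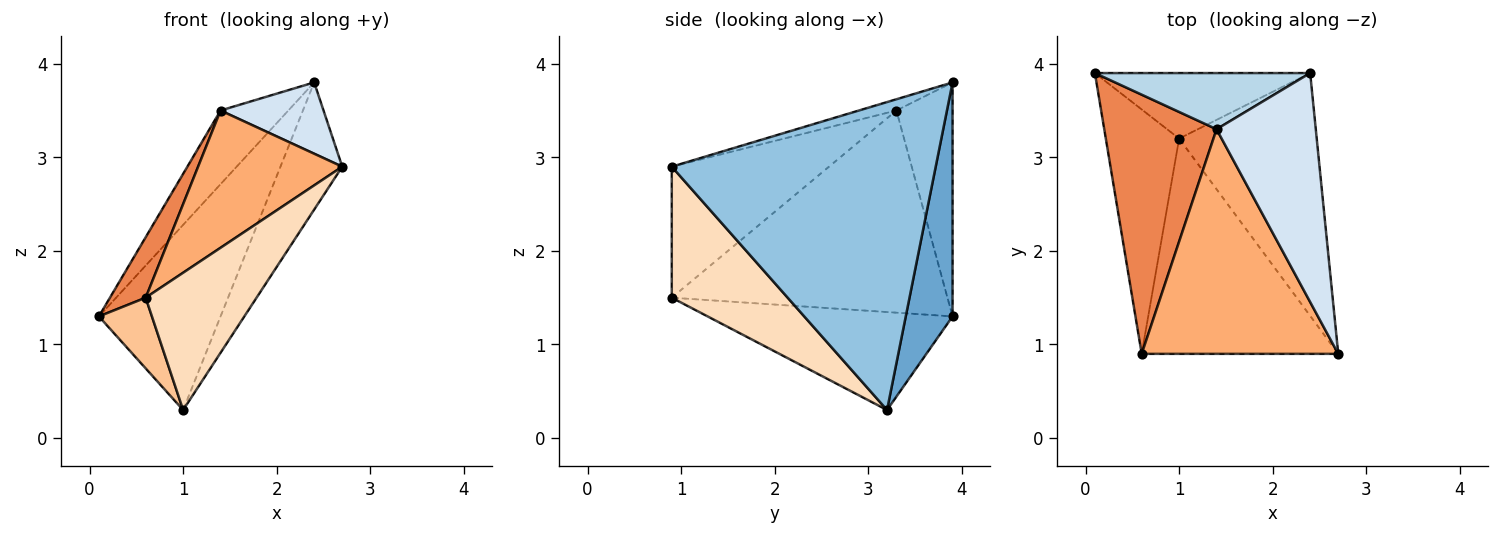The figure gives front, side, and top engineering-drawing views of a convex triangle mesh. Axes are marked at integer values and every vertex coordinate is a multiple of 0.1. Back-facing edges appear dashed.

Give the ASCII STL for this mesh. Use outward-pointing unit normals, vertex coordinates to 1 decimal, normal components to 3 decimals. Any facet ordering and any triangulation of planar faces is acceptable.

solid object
 facet normal 0.341 0.886 -0.314
  outer loop
   vertex 1.0 3.2 0.3
   vertex 0.1 3.9 1.3
   vertex 2.4 3.9 3.8
  endloop
 endfacet
 facet normal 0.893 0.209 -0.399
  outer loop
   vertex 1.0 3.2 0.3
   vertex 2.4 3.9 3.8
   vertex 2.7 0.9 2.9
  endloop
 endfacet
 facet normal -0.550 0.664 0.506
  outer loop
   vertex 1.4 3.3 3.5
   vertex 2.4 3.9 3.8
   vertex 0.1 3.9 1.3
  endloop
 endfacet
 facet normal -0.107 -0.296 0.949
  outer loop
   vertex 1.4 3.3 3.5
   vertex 2.7 0.9 2.9
   vertex 2.4 3.9 3.8
  endloop
 endfacet
 facet normal -0.869 -0.113 0.483
  outer loop
   vertex 0.6 0.9 1.5
   vertex 1.4 3.3 3.5
   vertex 0.1 3.9 1.3
  endloop
 endfacet
 facet normal -0.494 -0.453 0.742
  outer loop
   vertex 0.6 0.9 1.5
   vertex 2.7 0.9 2.9
   vertex 1.4 3.3 3.5
  endloop
 endfacet
 facet normal -0.789 -0.171 -0.590
  outer loop
   vertex 0.6 0.9 1.5
   vertex 0.1 3.9 1.3
   vertex 1.0 3.2 0.3
  endloop
 endfacet
 facet normal 0.490 -0.469 -0.735
  outer loop
   vertex 0.6 0.9 1.5
   vertex 1.0 3.2 0.3
   vertex 2.7 0.9 2.9
  endloop
 endfacet
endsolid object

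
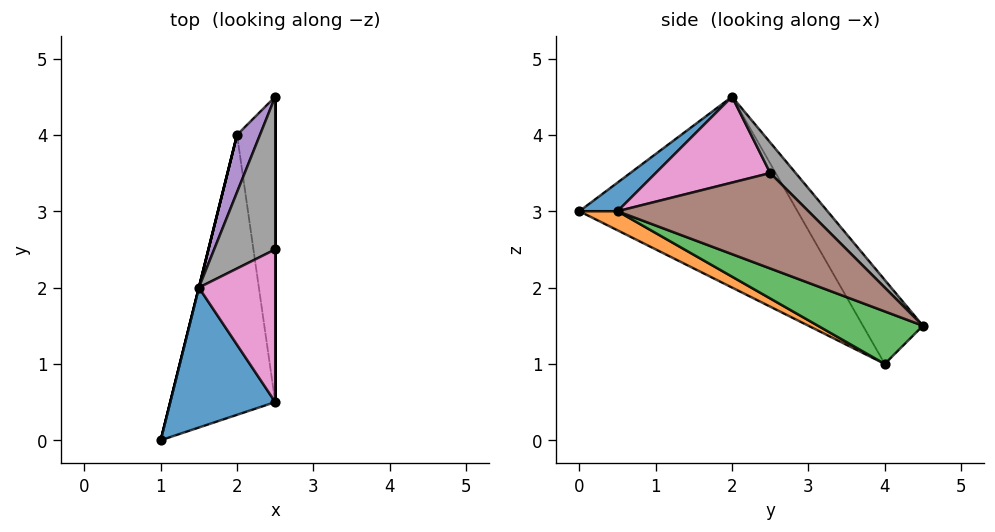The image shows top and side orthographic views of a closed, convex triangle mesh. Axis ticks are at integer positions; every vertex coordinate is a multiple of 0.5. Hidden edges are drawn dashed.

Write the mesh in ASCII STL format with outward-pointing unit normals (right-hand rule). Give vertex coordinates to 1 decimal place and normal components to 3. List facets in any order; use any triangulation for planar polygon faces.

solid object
 facet normal 0.207 -0.620 0.757
  outer loop
   vertex 1.5 2.0 4.5
   vertex 1.0 0.0 3.0
   vertex 2.5 0.5 3.0
  endloop
 endfacet
 facet normal 0.158 -0.473 -0.867
  outer loop
   vertex 2.0 4.0 1.0
   vertex 2.5 0.5 3.0
   vertex 1.0 0.0 3.0
  endloop
 endfacet
 facet normal 0.790 -0.215 -0.574
  outer loop
   vertex 2.0 4.0 1.0
   vertex 2.5 4.5 1.5
   vertex 2.5 0.5 3.0
  endloop
 endfacet
 facet normal -0.970 0.243 0.000
  outer loop
   vertex 2.0 4.0 1.0
   vertex 1.0 0.0 3.0
   vertex 1.5 2.0 4.5
  endloop
 endfacet
 facet normal -0.790 0.574 0.215
  outer loop
   vertex 2.0 4.0 1.0
   vertex 1.5 2.0 4.5
   vertex 2.5 4.5 1.5
  endloop
 endfacet
 facet normal 1.000 0.000 0.000
  outer loop
   vertex 2.5 2.5 3.5
   vertex 2.5 0.5 3.0
   vertex 2.5 4.5 1.5
  endloop
 endfacet
 facet normal 0.737 -0.164 0.655
  outer loop
   vertex 2.5 2.5 3.5
   vertex 1.5 2.0 4.5
   vertex 2.5 0.5 3.0
  endloop
 endfacet
 facet normal 0.333 0.667 0.667
  outer loop
   vertex 2.5 2.5 3.5
   vertex 2.5 4.5 1.5
   vertex 1.5 2.0 4.5
  endloop
 endfacet
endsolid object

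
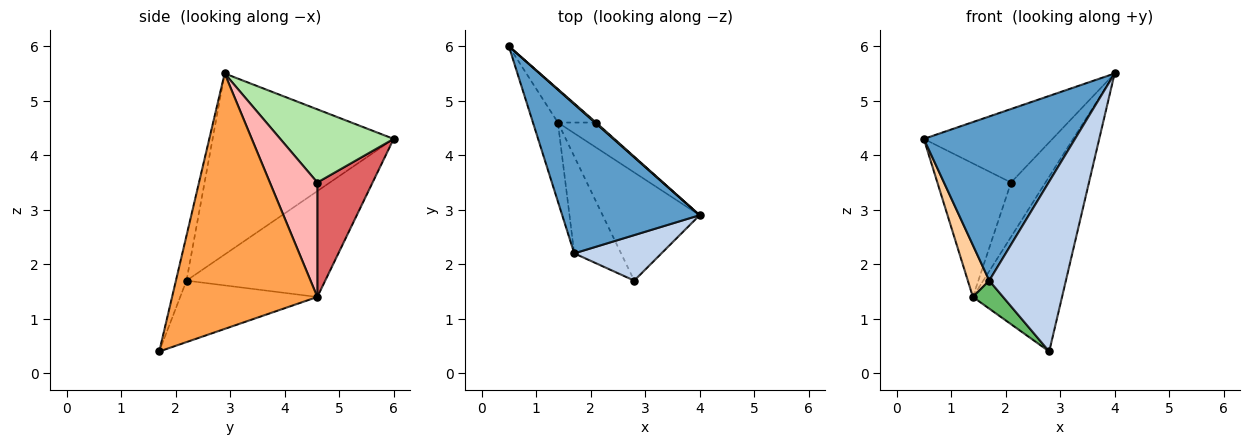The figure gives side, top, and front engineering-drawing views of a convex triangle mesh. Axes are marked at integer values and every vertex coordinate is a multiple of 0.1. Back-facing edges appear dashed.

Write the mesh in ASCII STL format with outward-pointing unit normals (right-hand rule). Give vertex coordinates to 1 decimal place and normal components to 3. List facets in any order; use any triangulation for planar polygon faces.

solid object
 facet normal -0.663 -0.554 0.503
  outer loop
   vertex 1.7 2.2 1.7
   vertex 4.0 2.9 5.5
   vertex 0.5 6.0 4.3
  endloop
 endfacet
 facet normal -0.132 -0.957 0.256
  outer loop
   vertex 1.7 2.2 1.7
   vertex 2.8 1.7 0.4
   vertex 4.0 2.9 5.5
  endloop
 endfacet
 facet normal 0.811 0.498 -0.308
  outer loop
   vertex 1.4 4.6 1.4
   vertex 4.0 2.9 5.5
   vertex 2.8 1.7 0.4
  endloop
 endfacet
 facet normal -0.962 -0.149 -0.227
  outer loop
   vertex 1.4 4.6 1.4
   vertex 1.7 2.2 1.7
   vertex 0.5 6.0 4.3
  endloop
 endfacet
 facet normal -0.784 -0.173 -0.597
  outer loop
   vertex 1.4 4.6 1.4
   vertex 2.8 1.7 0.4
   vertex 1.7 2.2 1.7
  endloop
 endfacet
 facet normal 0.661 0.750 0.010
  outer loop
   vertex 2.1 4.6 3.5
   vertex 0.5 6.0 4.3
   vertex 4.0 2.9 5.5
  endloop
 endfacet
 facet normal 0.588 0.784 -0.196
  outer loop
   vertex 2.1 4.6 3.5
   vertex 1.4 4.6 1.4
   vertex 0.5 6.0 4.3
  endloop
 endfacet
 facet normal 0.781 0.567 -0.260
  outer loop
   vertex 2.1 4.6 3.5
   vertex 4.0 2.9 5.5
   vertex 1.4 4.6 1.4
  endloop
 endfacet
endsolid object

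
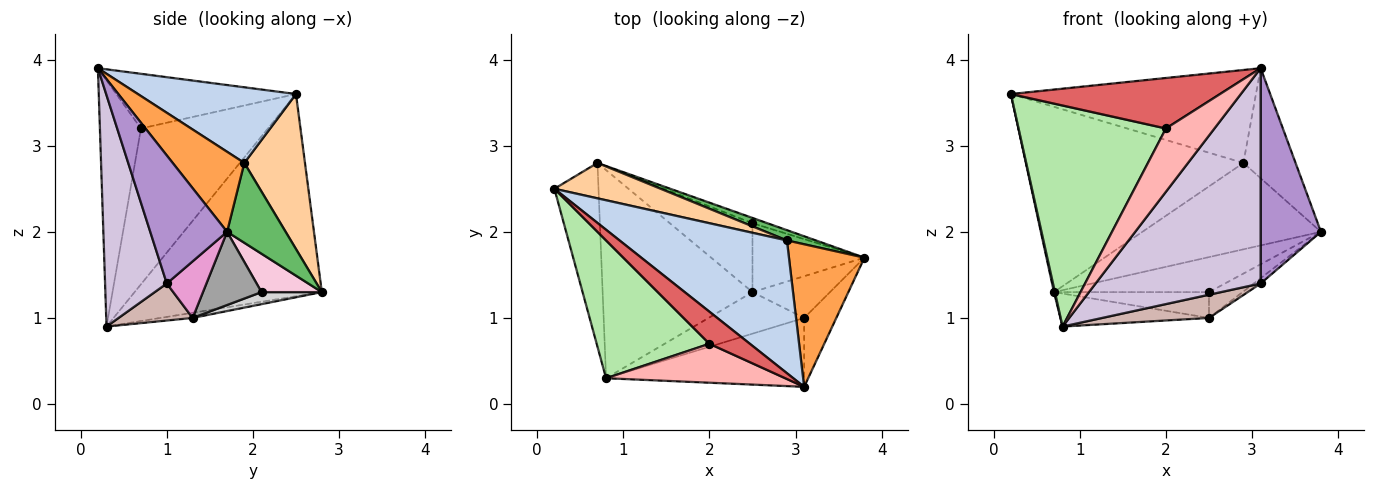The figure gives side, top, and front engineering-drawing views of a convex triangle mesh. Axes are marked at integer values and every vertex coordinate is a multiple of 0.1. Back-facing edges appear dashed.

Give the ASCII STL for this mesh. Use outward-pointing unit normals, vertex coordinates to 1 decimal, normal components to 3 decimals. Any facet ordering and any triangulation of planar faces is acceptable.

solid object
 facet normal -0.977 -0.005 -0.213
  outer loop
   vertex 0.7 2.8 1.3
   vertex 0.8 0.3 0.9
   vertex 0.2 2.5 3.6
  endloop
 endfacet
 facet normal 0.347 0.538 0.768
  outer loop
   vertex 2.9 1.9 2.8
   vertex 0.2 2.5 3.6
   vertex 3.1 0.2 3.9
  endloop
 endfacet
 facet normal 0.643 0.468 0.606
  outer loop
   vertex 2.9 1.9 2.8
   vertex 3.1 0.2 3.9
   vertex 3.8 1.7 2.0
  endloop
 endfacet
 facet normal 0.264 0.947 0.181
  outer loop
   vertex 2.9 1.9 2.8
   vertex 0.7 2.8 1.3
   vertex 0.2 2.5 3.6
  endloop
 endfacet
 facet normal 0.310 0.944 0.112
  outer loop
   vertex 2.9 1.9 2.8
   vertex 3.8 1.7 2.0
   vertex 0.7 2.8 1.3
  endloop
 endfacet
 facet normal -0.590 -0.685 0.427
  outer loop
   vertex 2.0 0.7 3.2
   vertex 0.2 2.5 3.6
   vertex 0.8 0.3 0.9
  endloop
 endfacet
 facet normal -0.587 -0.683 0.434
  outer loop
   vertex 2.0 0.7 3.2
   vertex 3.1 0.2 3.9
   vertex 0.2 2.5 3.6
  endloop
 endfacet
 facet normal -0.585 -0.691 0.425
  outer loop
   vertex 2.0 0.7 3.2
   vertex 0.8 0.3 0.9
   vertex 3.1 0.2 3.9
  endloop
 endfacet
 facet normal 0.772 -0.606 -0.194
  outer loop
   vertex 3.1 1.0 1.4
   vertex 3.8 1.7 2.0
   vertex 3.1 0.2 3.9
  endloop
 endfacet
 facet normal 0.335 -0.897 -0.287
  outer loop
   vertex 3.1 1.0 1.4
   vertex 3.1 0.2 3.9
   vertex 0.8 0.3 0.9
  endloop
 endfacet
 facet normal -0.034 0.157 -0.987
  outer loop
   vertex 2.5 1.3 1.0
   vertex 0.8 0.3 0.9
   vertex 0.7 2.8 1.3
  endloop
 endfacet
 facet normal 0.320 -0.462 -0.827
  outer loop
   vertex 2.5 1.3 1.0
   vertex 3.1 1.0 1.4
   vertex 0.8 0.3 0.9
  endloop
 endfacet
 facet normal 0.587 0.102 -0.803
  outer loop
   vertex 2.5 1.3 1.0
   vertex 3.8 1.7 2.0
   vertex 3.1 1.0 1.4
  endloop
 endfacet
 facet normal 0.359 0.923 -0.139
  outer loop
   vertex 2.5 2.1 1.3
   vertex 0.7 2.8 1.3
   vertex 3.8 1.7 2.0
  endloop
 endfacet
 facet normal 0.522 0.299 -0.799
  outer loop
   vertex 2.5 2.1 1.3
   vertex 3.8 1.7 2.0
   vertex 2.5 1.3 1.0
  endloop
 endfacet
 facet normal 0.135 0.348 -0.928
  outer loop
   vertex 2.5 2.1 1.3
   vertex 2.5 1.3 1.0
   vertex 0.7 2.8 1.3
  endloop
 endfacet
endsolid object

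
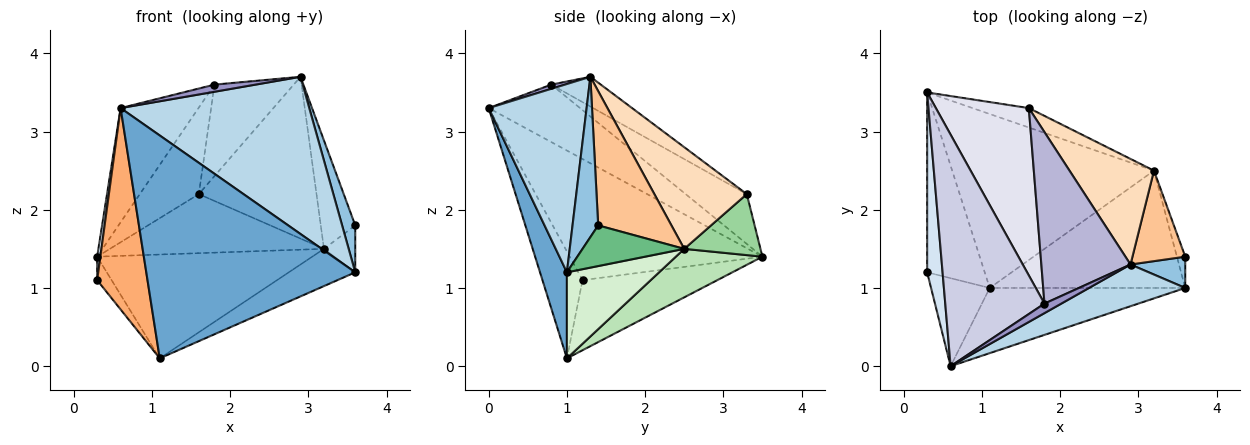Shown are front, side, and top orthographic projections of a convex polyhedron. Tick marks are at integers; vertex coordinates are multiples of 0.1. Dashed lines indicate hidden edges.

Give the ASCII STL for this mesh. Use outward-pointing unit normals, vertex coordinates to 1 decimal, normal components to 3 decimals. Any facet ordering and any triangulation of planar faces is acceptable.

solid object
 facet normal 0.123 -0.953 -0.279
  outer loop
   vertex 3.6 1.0 1.2
   vertex 0.6 0.0 3.3
   vertex 1.1 1.0 0.1
  endloop
 endfacet
 facet normal 0.852 -0.436 0.291
  outer loop
   vertex 3.6 1.0 1.2
   vertex 3.6 1.4 1.8
   vertex 2.9 1.3 3.7
  endloop
 endfacet
 facet normal 0.448 -0.864 0.229
  outer loop
   vertex 3.6 1.0 1.2
   vertex 2.9 1.3 3.7
   vertex 0.6 0.0 3.3
  endloop
 endfacet
 facet normal -0.992 -0.016 0.126
  outer loop
   vertex 0.3 1.2 1.1
   vertex 0.6 0.0 3.3
   vertex 0.3 3.5 1.4
  endloop
 endfacet
 facet normal -0.770 0.083 -0.633
  outer loop
   vertex 0.3 1.2 1.1
   vertex 0.3 3.5 1.4
   vertex 1.1 1.0 0.1
  endloop
 endfacet
 facet normal -0.589 -0.740 -0.323
  outer loop
   vertex 0.3 1.2 1.1
   vertex 1.1 1.0 0.1
   vertex 0.6 0.0 3.3
  endloop
 endfacet
 facet normal 0.852 0.401 0.335
  outer loop
   vertex 3.2 2.5 1.5
   vertex 2.9 1.3 3.7
   vertex 3.6 1.4 1.8
  endloop
 endfacet
 facet normal 0.550 0.700 0.457
  outer loop
   vertex 3.2 2.5 1.5
   vertex 1.6 3.3 2.2
   vertex 2.9 1.3 3.7
  endloop
 endfacet
 facet normal 0.938 0.289 -0.192
  outer loop
   vertex 3.2 2.5 1.5
   vertex 3.6 1.4 1.8
   vertex 3.6 1.0 1.2
  endloop
 endfacet
 facet normal 0.320 0.900 -0.296
  outer loop
   vertex 3.2 2.5 1.5
   vertex 0.3 3.5 1.4
   vertex 1.6 3.3 2.2
  endloop
 endfacet
 facet normal 0.202 0.502 -0.841
  outer loop
   vertex 3.2 2.5 1.5
   vertex 1.1 1.0 0.1
   vertex 0.3 3.5 1.4
  endloop
 endfacet
 facet normal 0.387 0.279 -0.879
  outer loop
   vertex 3.2 2.5 1.5
   vertex 3.6 1.0 1.2
   vertex 1.1 1.0 0.1
  endloop
 endfacet
 facet normal 0.196 -0.588 0.784
  outer loop
   vertex 1.8 0.8 3.6
   vertex 0.6 0.0 3.3
   vertex 2.9 1.3 3.7
  endloop
 endfacet
 facet normal -0.282 0.451 0.846
  outer loop
   vertex 1.8 0.8 3.6
   vertex 2.9 1.3 3.7
   vertex 1.6 3.3 2.2
  endloop
 endfacet
 facet normal -0.461 0.393 0.796
  outer loop
   vertex 1.8 0.8 3.6
   vertex 0.3 3.5 1.4
   vertex 0.6 0.0 3.3
  endloop
 endfacet
 facet normal -0.430 0.415 0.802
  outer loop
   vertex 1.8 0.8 3.6
   vertex 1.6 3.3 2.2
   vertex 0.3 3.5 1.4
  endloop
 endfacet
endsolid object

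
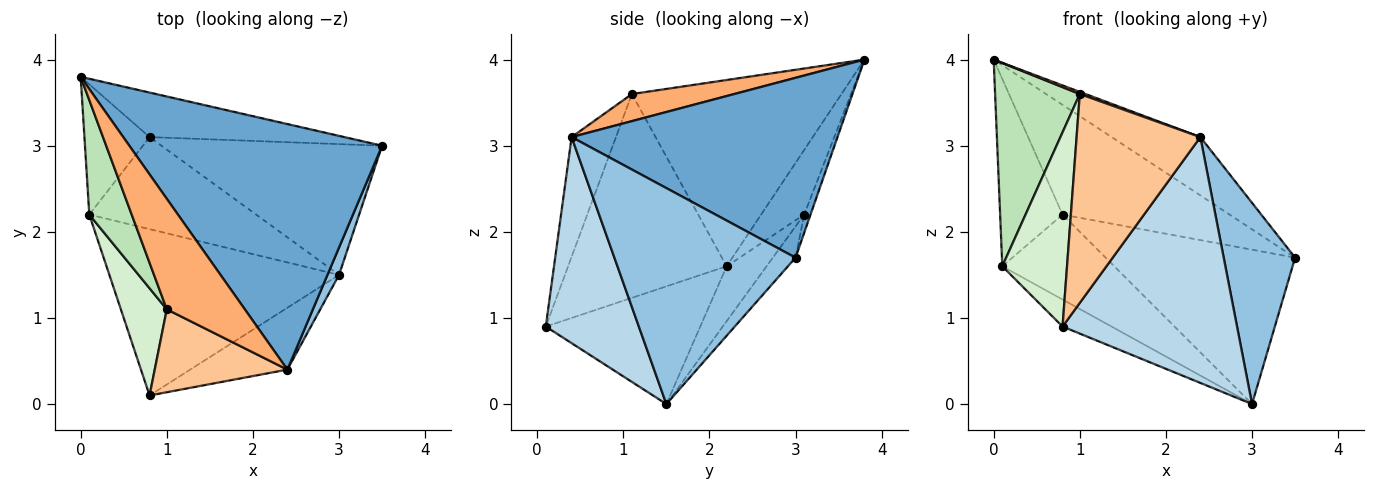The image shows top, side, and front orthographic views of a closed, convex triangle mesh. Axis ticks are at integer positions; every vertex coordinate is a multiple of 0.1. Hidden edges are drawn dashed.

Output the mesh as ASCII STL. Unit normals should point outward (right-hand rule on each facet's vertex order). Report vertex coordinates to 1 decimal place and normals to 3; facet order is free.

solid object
 facet normal 0.569 0.190 0.800
  outer loop
   vertex 2.4 0.4 3.1
   vertex 3.5 3.0 1.7
   vertex 0.0 3.8 4.0
  endloop
 endfacet
 facet normal 0.929 -0.366 0.050
  outer loop
   vertex 2.4 0.4 3.1
   vertex 3.0 1.5 0.0
   vertex 3.5 3.0 1.7
  endloop
 endfacet
 facet normal 0.459 -0.861 -0.217
  outer loop
   vertex 2.4 0.4 3.1
   vertex 0.8 0.1 0.9
   vertex 3.0 1.5 0.0
  endloop
 endfacet
 facet normal -0.035 0.926 -0.376
  outer loop
   vertex 0.8 3.1 2.2
   vertex 0.0 3.8 4.0
   vertex 3.5 3.0 1.7
  endloop
 endfacet
 facet normal -0.091 0.760 -0.644
  outer loop
   vertex 0.8 3.1 2.2
   vertex 3.5 3.0 1.7
   vertex 3.0 1.5 0.0
  endloop
 endfacet
 facet normal 0.328 -0.018 0.944
  outer loop
   vertex 1.0 1.1 3.6
   vertex 2.4 0.4 3.1
   vertex 0.0 3.8 4.0
  endloop
 endfacet
 facet normal -0.316 -0.882 0.350
  outer loop
   vertex 1.0 1.1 3.6
   vertex 0.8 0.1 0.9
   vertex 2.4 0.4 3.1
  endloop
 endfacet
 facet normal -0.451 0.143 -0.881
  outer loop
   vertex 0.1 2.2 1.6
   vertex 3.0 1.5 0.0
   vertex 0.8 0.1 0.9
  endloop
 endfacet
 facet normal -0.235 0.659 -0.714
  outer loop
   vertex 0.1 2.2 1.6
   vertex 0.8 3.1 2.2
   vertex 3.0 1.5 0.0
  endloop
 endfacet
 facet normal -0.493 0.714 -0.497
  outer loop
   vertex 0.1 2.2 1.6
   vertex 0.0 3.8 4.0
   vertex 0.8 3.1 2.2
  endloop
 endfacet
 facet normal -0.907 -0.367 0.207
  outer loop
   vertex 0.1 2.2 1.6
   vertex 1.0 1.1 3.6
   vertex 0.0 3.8 4.0
  endloop
 endfacet
 facet normal -0.906 -0.370 0.204
  outer loop
   vertex 0.1 2.2 1.6
   vertex 0.8 0.1 0.9
   vertex 1.0 1.1 3.6
  endloop
 endfacet
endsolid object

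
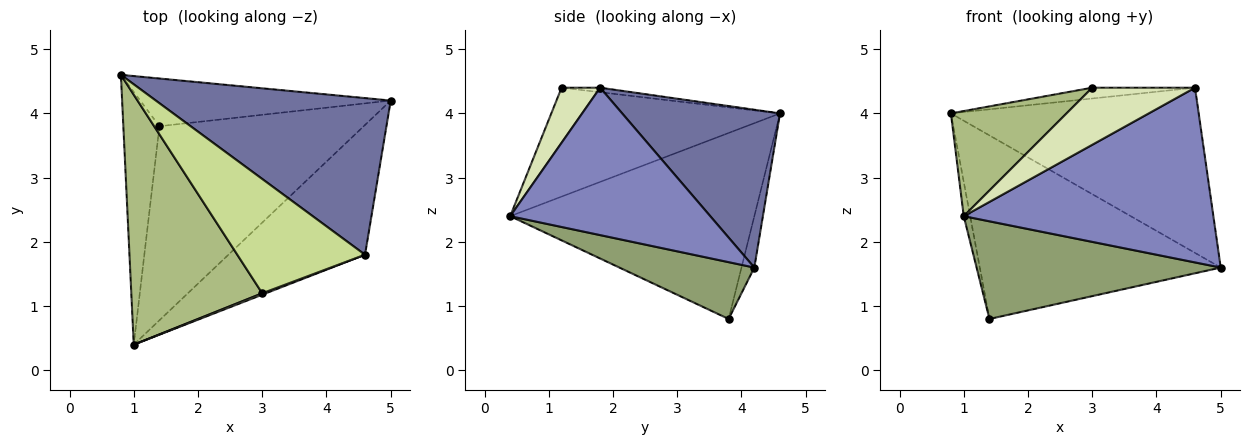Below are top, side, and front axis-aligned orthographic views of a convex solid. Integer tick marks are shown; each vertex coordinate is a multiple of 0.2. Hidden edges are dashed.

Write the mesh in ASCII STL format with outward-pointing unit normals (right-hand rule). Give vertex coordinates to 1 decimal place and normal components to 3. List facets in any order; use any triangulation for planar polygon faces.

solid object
 facet normal 0.420 0.659 0.625
  outer loop
   vertex 4.6 1.8 4.4
   vertex 5.0 4.2 1.6
   vertex 0.8 4.6 4.0
  endloop
 endfacet
 facet normal 0.541 -0.675 -0.501
  outer loop
   vertex 4.6 1.8 4.4
   vertex 1.0 0.4 2.4
   vertex 5.0 4.2 1.6
  endloop
 endfacet
 facet normal -0.052 0.967 -0.251
  outer loop
   vertex 1.4 3.8 0.8
   vertex 0.8 4.6 4.0
   vertex 5.0 4.2 1.6
  endloop
 endfacet
 facet normal -0.981 0.026 -0.190
  outer loop
   vertex 1.4 3.8 0.8
   vertex 1.0 0.4 2.4
   vertex 0.8 4.6 4.0
  endloop
 endfacet
 facet normal 0.241 -0.436 -0.867
  outer loop
   vertex 1.4 3.8 0.8
   vertex 5.0 4.2 1.6
   vertex 1.0 0.4 2.4
  endloop
 endfacet
 facet normal -0.608 -0.308 0.732
  outer loop
   vertex 3.0 1.2 4.4
   vertex 0.8 4.6 4.0
   vertex 1.0 0.4 2.4
  endloop
 endfacet
 facet normal -0.035 0.094 0.995
  outer loop
   vertex 3.0 1.2 4.4
   vertex 4.6 1.8 4.4
   vertex 0.8 4.6 4.0
  endloop
 endfacet
 facet normal 0.351 -0.936 0.023
  outer loop
   vertex 3.0 1.2 4.4
   vertex 1.0 0.4 2.4
   vertex 4.6 1.8 4.4
  endloop
 endfacet
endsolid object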